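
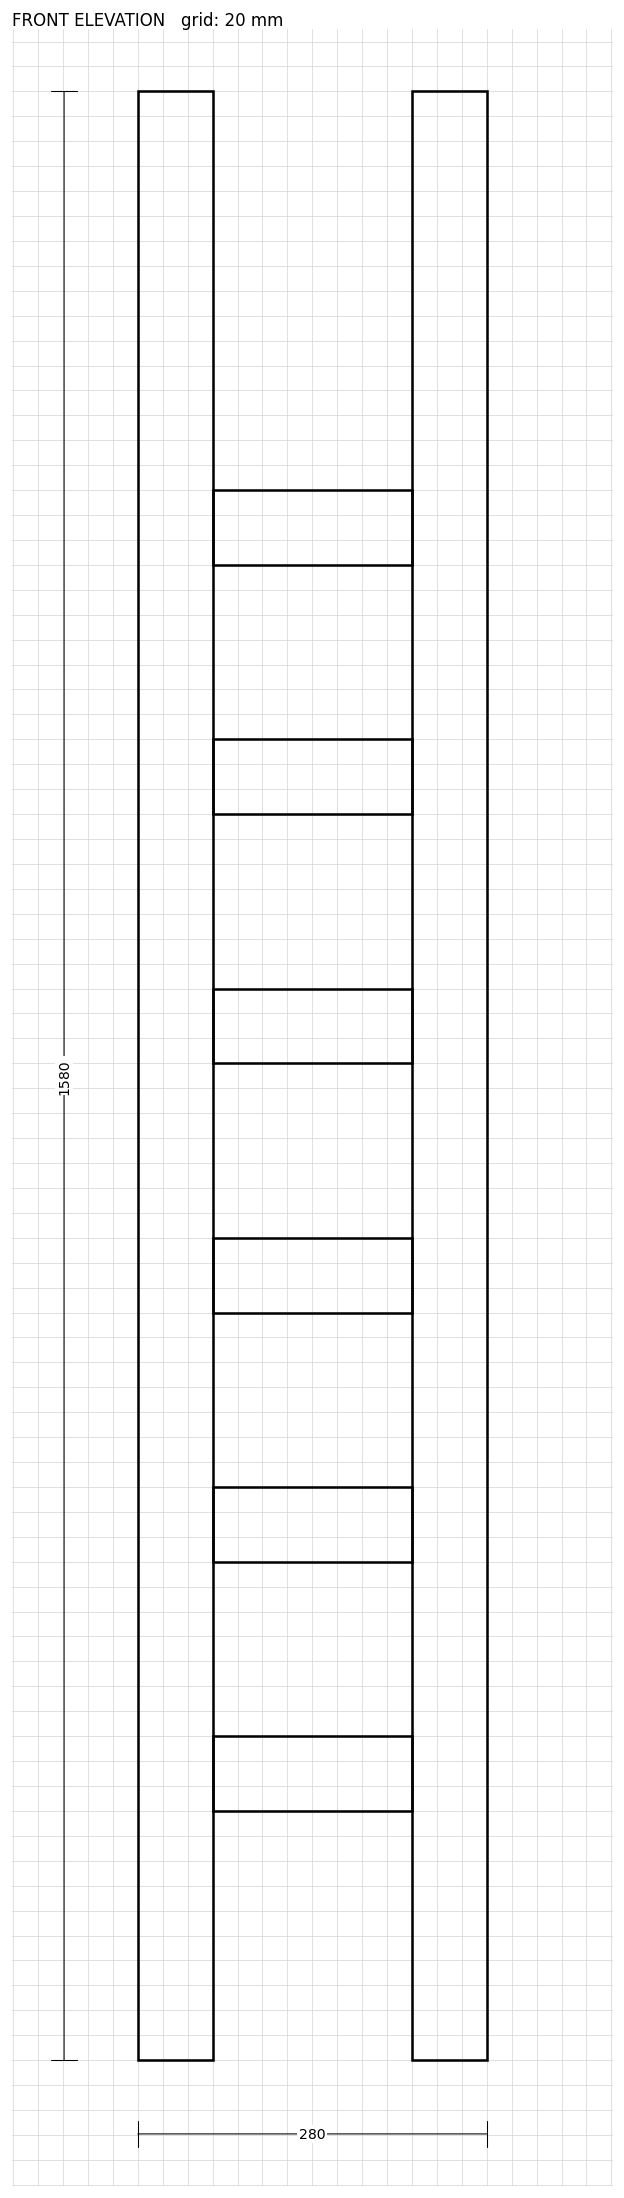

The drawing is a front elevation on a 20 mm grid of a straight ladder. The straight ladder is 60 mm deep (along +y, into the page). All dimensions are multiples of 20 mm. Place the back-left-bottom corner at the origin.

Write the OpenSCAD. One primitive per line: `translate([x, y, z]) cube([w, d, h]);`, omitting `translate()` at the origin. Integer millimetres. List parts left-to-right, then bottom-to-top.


cube([60, 60, 1580]);
translate([60, 0, 200]) cube([160, 60, 60]);
translate([60, 0, 400]) cube([160, 60, 60]);
translate([60, 0, 600]) cube([160, 60, 60]);
translate([60, 0, 800]) cube([160, 60, 60]);
translate([60, 0, 1000]) cube([160, 60, 60]);
translate([60, 0, 1200]) cube([160, 60, 60]);
translate([220, 0, 0]) cube([60, 60, 1580]);


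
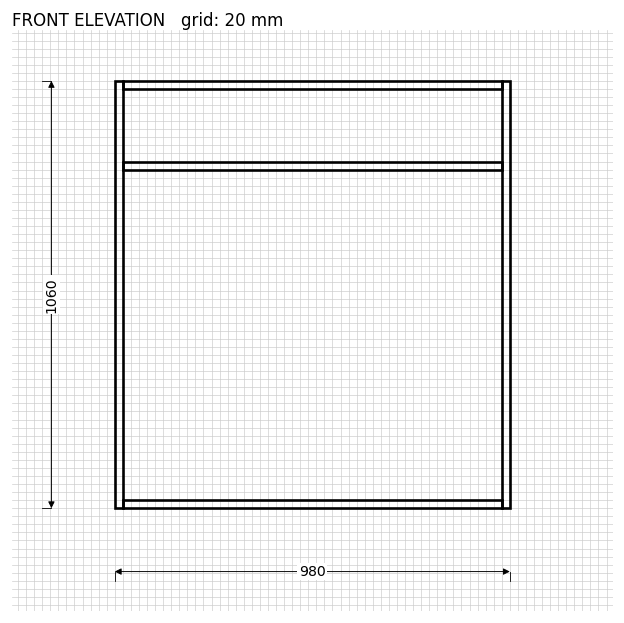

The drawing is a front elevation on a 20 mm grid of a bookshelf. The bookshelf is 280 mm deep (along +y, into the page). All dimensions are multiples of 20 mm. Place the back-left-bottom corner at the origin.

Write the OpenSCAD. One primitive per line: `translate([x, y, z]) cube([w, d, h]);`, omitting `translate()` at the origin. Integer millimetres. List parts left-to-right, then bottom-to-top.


cube([20, 280, 1060]);
translate([20, 0, 0]) cube([940, 280, 20]);
translate([20, 0, 840]) cube([940, 280, 20]);
translate([20, 0, 1040]) cube([940, 280, 20]);
translate([960, 0, 0]) cube([20, 280, 1060]);


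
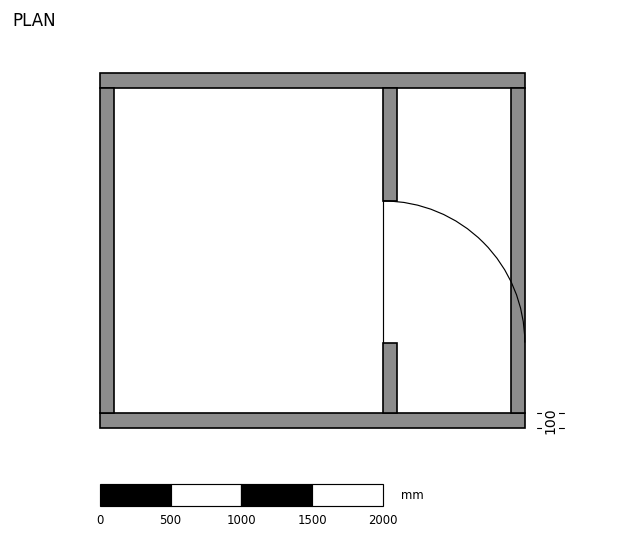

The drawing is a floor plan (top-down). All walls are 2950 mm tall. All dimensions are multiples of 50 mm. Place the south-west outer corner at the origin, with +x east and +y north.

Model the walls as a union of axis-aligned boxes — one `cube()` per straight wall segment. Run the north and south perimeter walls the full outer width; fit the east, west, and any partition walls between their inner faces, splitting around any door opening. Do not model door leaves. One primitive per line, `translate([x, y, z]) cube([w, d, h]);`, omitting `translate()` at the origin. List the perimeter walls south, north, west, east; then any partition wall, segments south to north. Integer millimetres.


cube([3000, 100, 2950]);
translate([0, 2400, 0]) cube([3000, 100, 2950]);
translate([0, 100, 0]) cube([100, 2300, 2950]);
translate([2900, 100, 0]) cube([100, 2300, 2950]);
translate([2000, 100, 0]) cube([100, 500, 2950]);
translate([2000, 1600, 0]) cube([100, 800, 2950]);


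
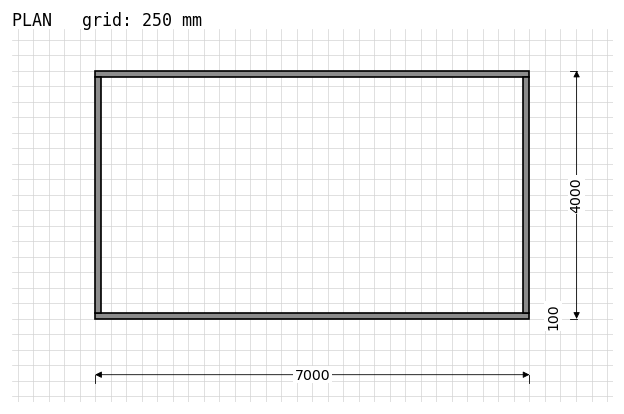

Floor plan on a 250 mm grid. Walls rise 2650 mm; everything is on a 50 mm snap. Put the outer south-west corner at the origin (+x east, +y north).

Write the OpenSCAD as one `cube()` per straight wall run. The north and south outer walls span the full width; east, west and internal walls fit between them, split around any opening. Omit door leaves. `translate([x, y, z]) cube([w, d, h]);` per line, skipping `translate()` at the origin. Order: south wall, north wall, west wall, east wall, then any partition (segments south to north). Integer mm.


cube([7000, 100, 2650]);
translate([0, 3900, 0]) cube([7000, 100, 2650]);
translate([0, 100, 0]) cube([100, 3800, 2650]);
translate([6900, 100, 0]) cube([100, 3800, 2650]);


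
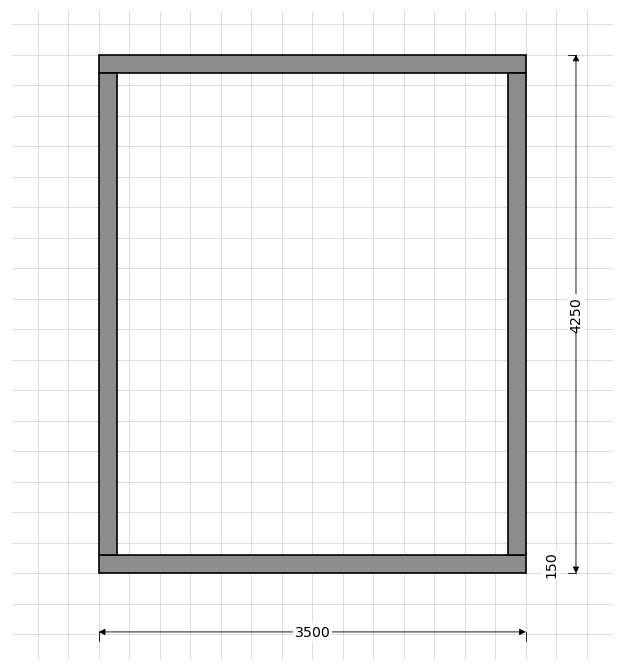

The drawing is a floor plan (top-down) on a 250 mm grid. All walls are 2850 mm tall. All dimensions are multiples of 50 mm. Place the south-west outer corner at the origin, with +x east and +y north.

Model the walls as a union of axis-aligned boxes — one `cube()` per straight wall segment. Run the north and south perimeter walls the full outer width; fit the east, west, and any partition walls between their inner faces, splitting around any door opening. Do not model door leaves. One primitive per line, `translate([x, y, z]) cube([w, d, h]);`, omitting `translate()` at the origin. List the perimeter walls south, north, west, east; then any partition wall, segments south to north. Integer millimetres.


cube([3500, 150, 2850]);
translate([0, 4100, 0]) cube([3500, 150, 2850]);
translate([0, 150, 0]) cube([150, 3950, 2850]);
translate([3350, 150, 0]) cube([150, 3950, 2850]);


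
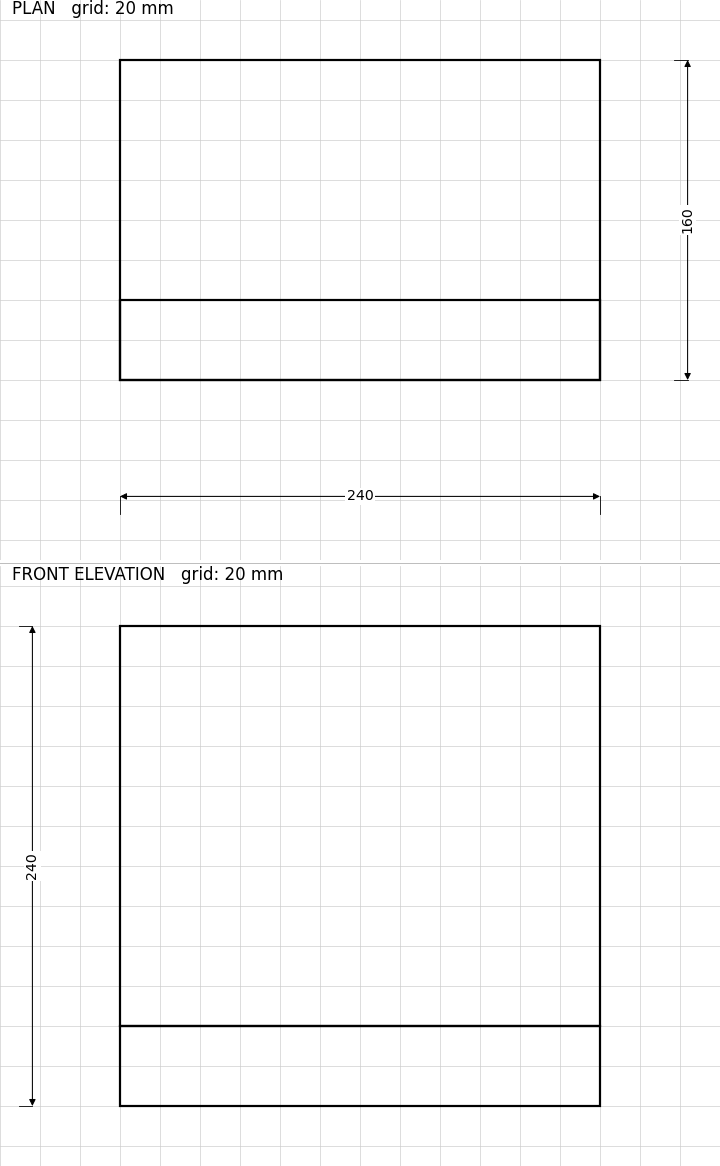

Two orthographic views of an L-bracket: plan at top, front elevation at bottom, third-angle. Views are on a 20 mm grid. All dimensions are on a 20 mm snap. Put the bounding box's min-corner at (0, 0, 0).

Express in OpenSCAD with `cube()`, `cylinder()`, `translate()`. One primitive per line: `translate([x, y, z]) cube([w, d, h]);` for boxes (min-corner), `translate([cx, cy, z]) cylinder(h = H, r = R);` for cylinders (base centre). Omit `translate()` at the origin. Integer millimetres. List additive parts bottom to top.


cube([240, 160, 40]);
translate([0, 0, 40]) cube([240, 40, 200]);


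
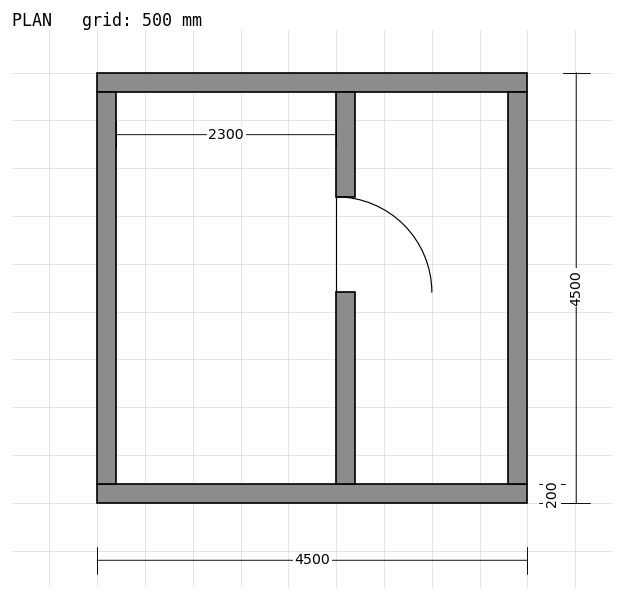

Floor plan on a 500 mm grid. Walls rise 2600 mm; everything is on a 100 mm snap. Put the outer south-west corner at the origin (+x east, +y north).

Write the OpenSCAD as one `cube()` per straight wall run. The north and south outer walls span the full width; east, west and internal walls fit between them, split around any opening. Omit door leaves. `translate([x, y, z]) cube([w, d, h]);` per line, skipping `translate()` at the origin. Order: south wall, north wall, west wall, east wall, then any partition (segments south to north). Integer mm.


cube([4500, 200, 2600]);
translate([0, 4300, 0]) cube([4500, 200, 2600]);
translate([0, 200, 0]) cube([200, 4100, 2600]);
translate([4300, 200, 0]) cube([200, 4100, 2600]);
translate([2500, 200, 0]) cube([200, 2000, 2600]);
translate([2500, 3200, 0]) cube([200, 1100, 2600]);


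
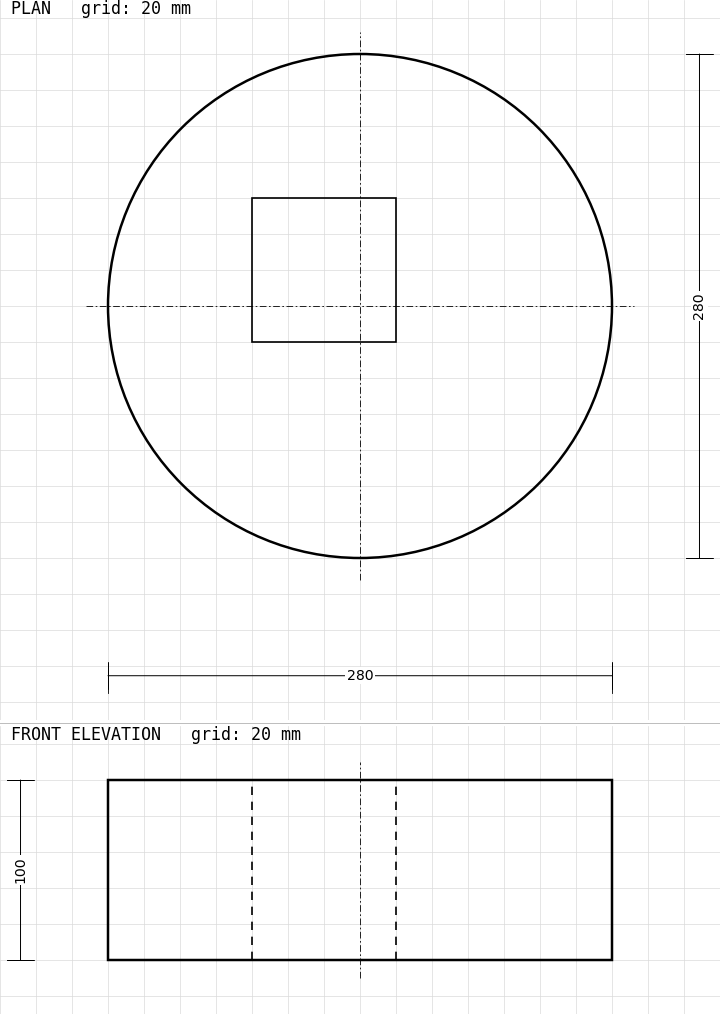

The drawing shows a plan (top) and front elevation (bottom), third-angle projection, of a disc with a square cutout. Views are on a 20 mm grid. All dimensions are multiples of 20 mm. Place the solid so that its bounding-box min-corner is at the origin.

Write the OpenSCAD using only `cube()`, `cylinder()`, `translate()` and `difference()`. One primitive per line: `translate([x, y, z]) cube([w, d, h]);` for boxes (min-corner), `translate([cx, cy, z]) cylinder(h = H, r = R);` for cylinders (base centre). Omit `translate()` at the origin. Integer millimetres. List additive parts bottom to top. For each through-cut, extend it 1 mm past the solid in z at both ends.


difference() {
  translate([140, 140, 0]) cylinder(h = 100, r = 140);
  translate([80, 120, -1]) cube([80, 80, 102]);
}


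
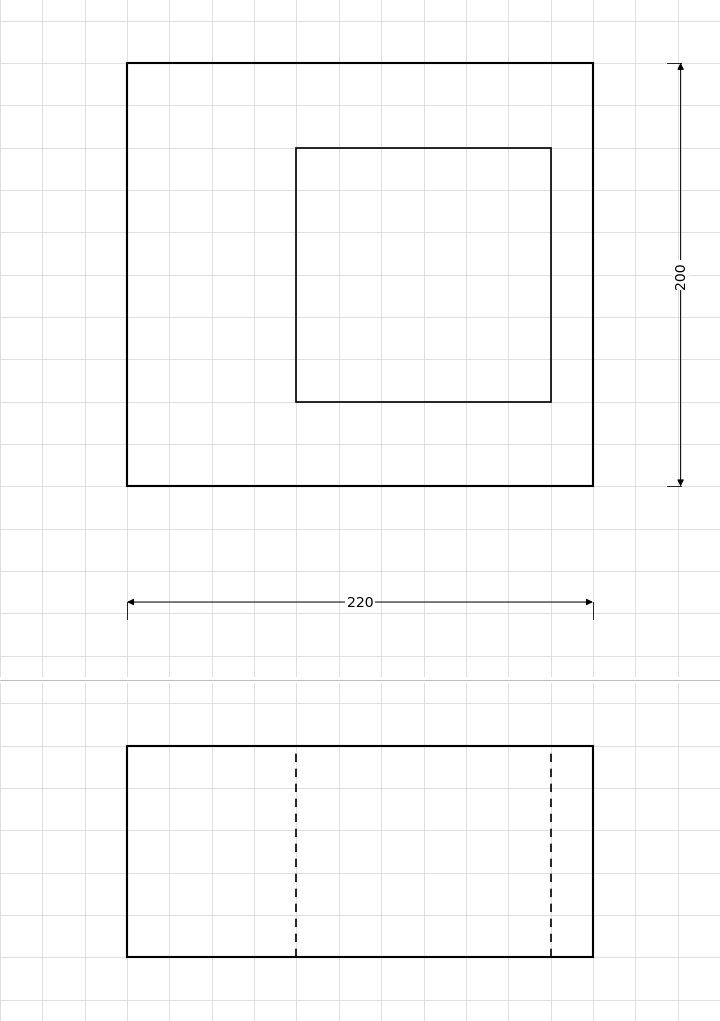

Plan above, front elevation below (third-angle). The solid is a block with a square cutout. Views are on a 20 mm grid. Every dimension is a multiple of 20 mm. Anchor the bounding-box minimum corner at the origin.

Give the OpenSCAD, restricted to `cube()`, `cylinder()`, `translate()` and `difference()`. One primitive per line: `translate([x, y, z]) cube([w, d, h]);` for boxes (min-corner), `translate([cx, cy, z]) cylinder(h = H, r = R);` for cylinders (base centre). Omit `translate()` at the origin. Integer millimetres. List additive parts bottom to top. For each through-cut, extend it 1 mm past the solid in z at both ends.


difference() {
  cube([220, 200, 100]);
  translate([80, 40, -1]) cube([120, 120, 102]);
}


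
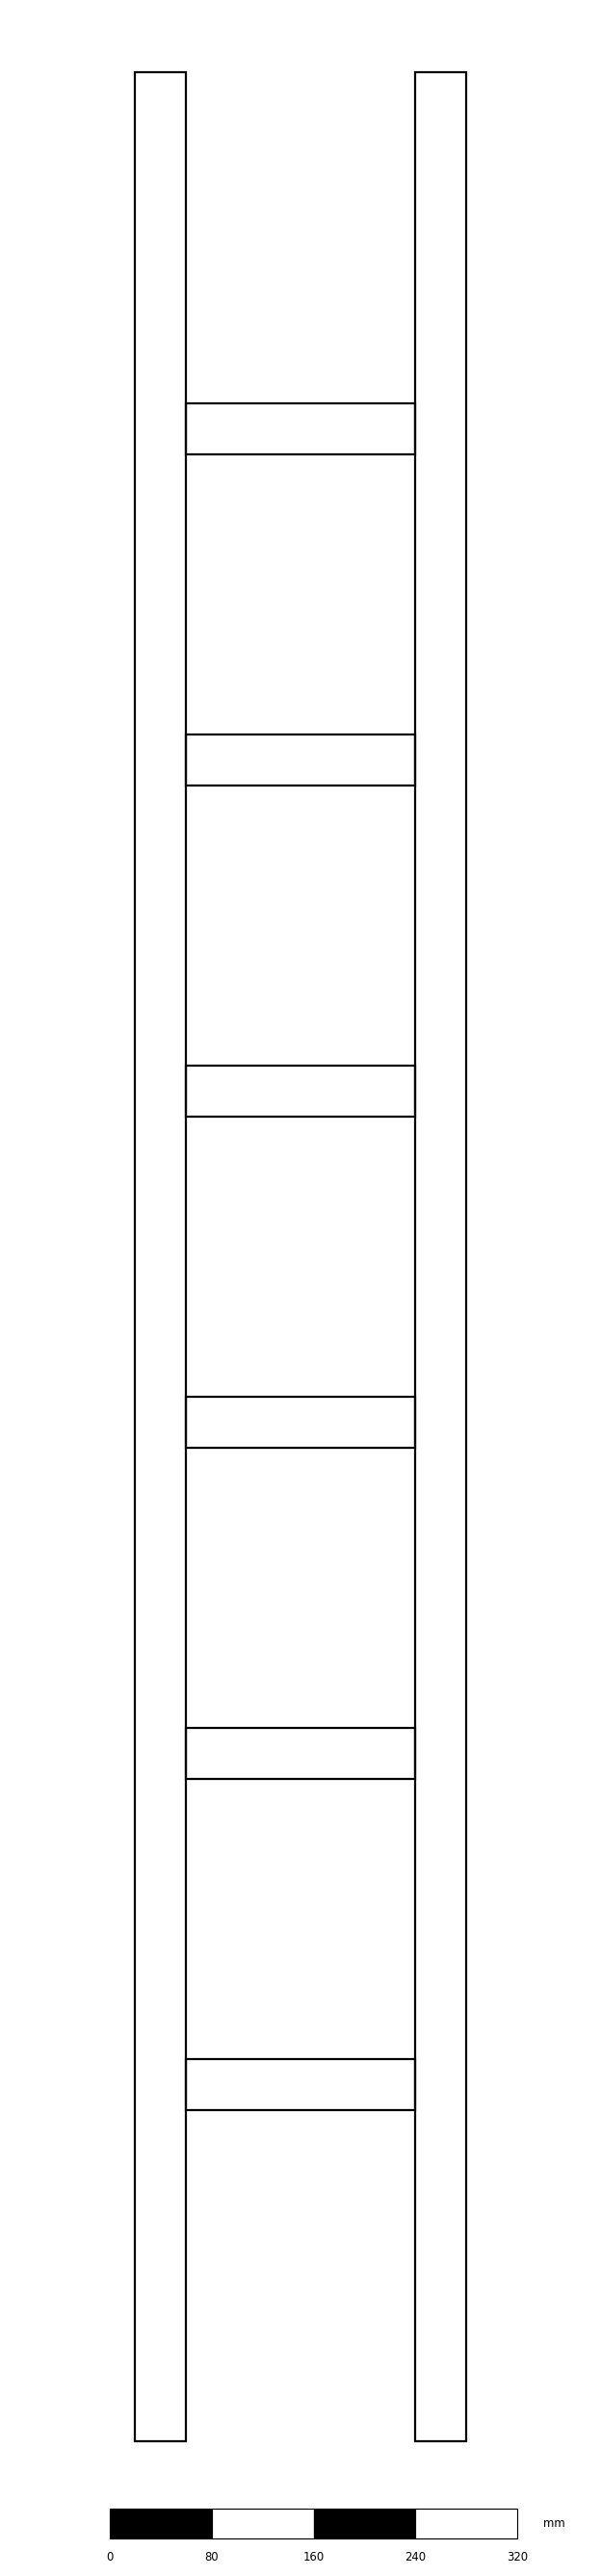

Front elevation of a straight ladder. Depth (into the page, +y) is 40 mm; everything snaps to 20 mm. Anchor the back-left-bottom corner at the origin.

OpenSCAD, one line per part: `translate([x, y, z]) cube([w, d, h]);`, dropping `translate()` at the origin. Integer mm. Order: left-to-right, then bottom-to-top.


cube([40, 40, 1860]);
translate([40, 0, 260]) cube([180, 40, 40]);
translate([40, 0, 520]) cube([180, 40, 40]);
translate([40, 0, 780]) cube([180, 40, 40]);
translate([40, 0, 1040]) cube([180, 40, 40]);
translate([40, 0, 1300]) cube([180, 40, 40]);
translate([40, 0, 1560]) cube([180, 40, 40]);
translate([220, 0, 0]) cube([40, 40, 1860]);


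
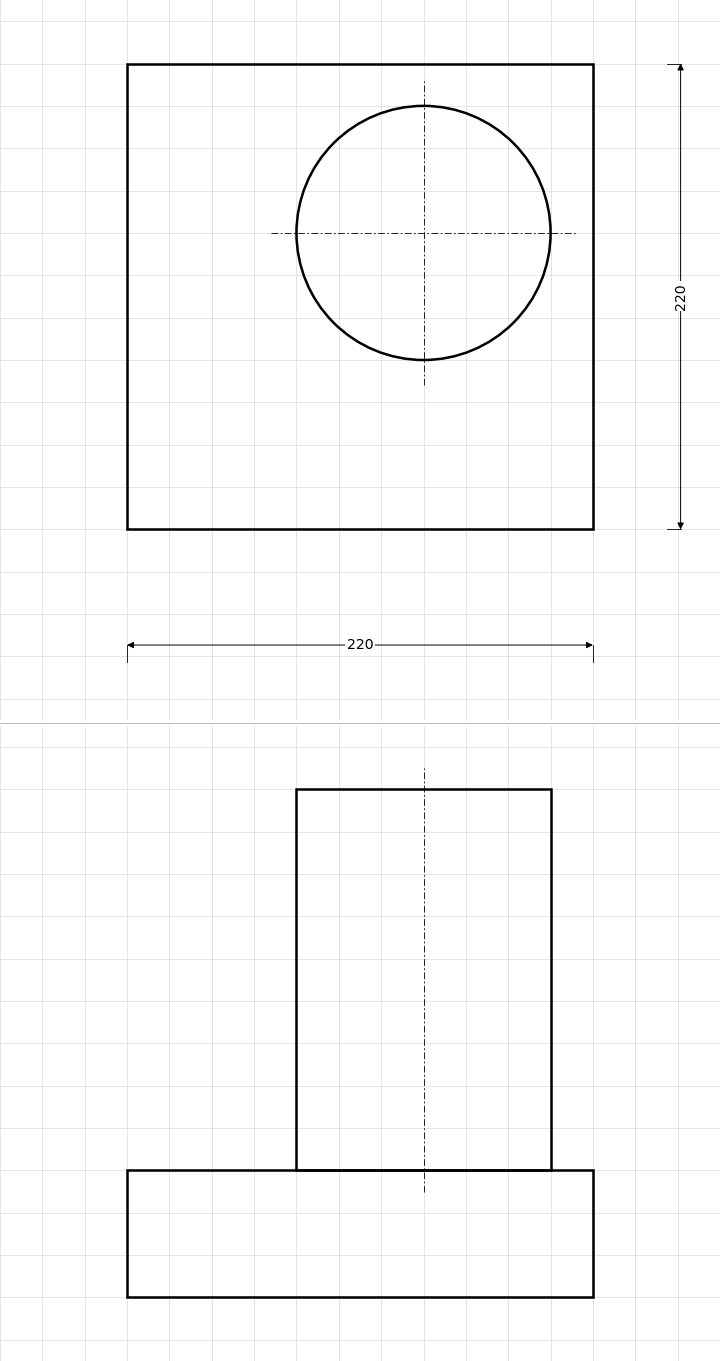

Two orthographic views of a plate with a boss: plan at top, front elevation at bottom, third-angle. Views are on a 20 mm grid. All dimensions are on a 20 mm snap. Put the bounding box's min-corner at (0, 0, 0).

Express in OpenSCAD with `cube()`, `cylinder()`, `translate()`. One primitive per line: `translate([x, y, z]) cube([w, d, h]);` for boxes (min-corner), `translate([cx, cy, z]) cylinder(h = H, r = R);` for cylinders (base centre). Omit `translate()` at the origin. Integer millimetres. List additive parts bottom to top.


cube([220, 220, 60]);
translate([140, 140, 60]) cylinder(h = 180, r = 60);


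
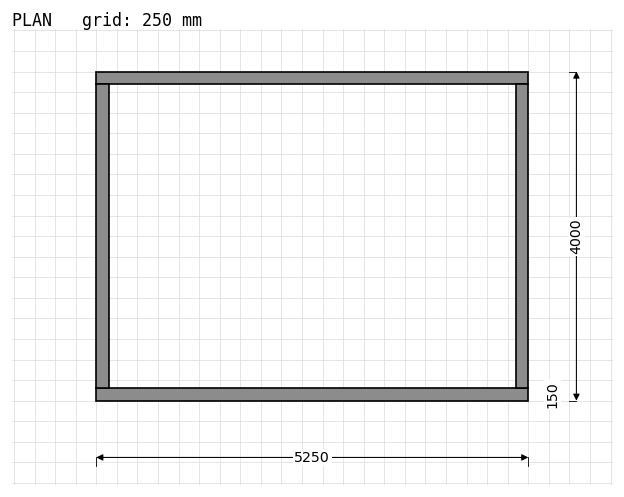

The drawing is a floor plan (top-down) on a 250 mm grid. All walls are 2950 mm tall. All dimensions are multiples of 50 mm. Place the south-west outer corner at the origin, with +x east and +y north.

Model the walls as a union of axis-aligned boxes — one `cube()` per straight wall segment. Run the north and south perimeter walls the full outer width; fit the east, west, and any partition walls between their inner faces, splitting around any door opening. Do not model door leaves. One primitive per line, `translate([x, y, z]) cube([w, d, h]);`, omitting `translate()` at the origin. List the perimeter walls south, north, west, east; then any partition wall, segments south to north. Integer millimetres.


cube([5250, 150, 2950]);
translate([0, 3850, 0]) cube([5250, 150, 2950]);
translate([0, 150, 0]) cube([150, 3700, 2950]);
translate([5100, 150, 0]) cube([150, 3700, 2950]);


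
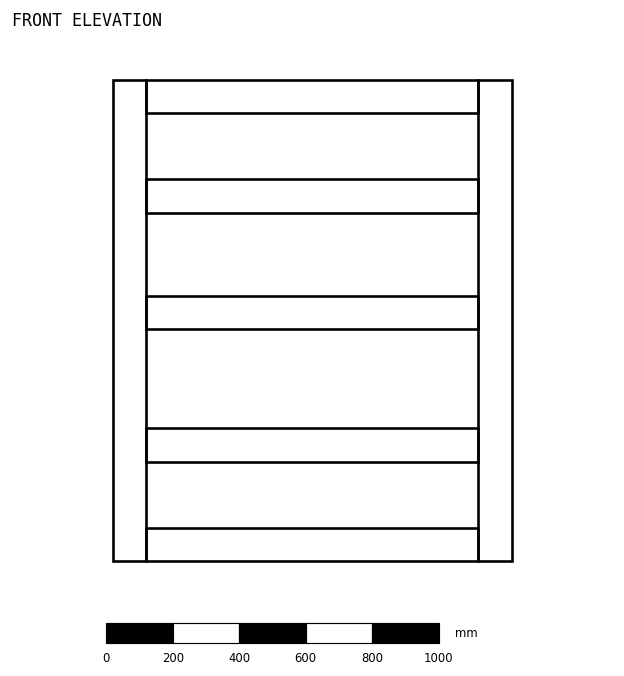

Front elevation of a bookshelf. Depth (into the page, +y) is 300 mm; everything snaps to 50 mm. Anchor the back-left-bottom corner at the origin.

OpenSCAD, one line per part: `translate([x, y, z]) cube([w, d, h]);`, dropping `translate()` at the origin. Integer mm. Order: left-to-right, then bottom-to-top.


cube([100, 300, 1450]);
translate([100, 0, 0]) cube([1000, 300, 100]);
translate([100, 0, 300]) cube([1000, 300, 100]);
translate([100, 0, 700]) cube([1000, 300, 100]);
translate([100, 0, 1050]) cube([1000, 300, 100]);
translate([100, 0, 1350]) cube([1000, 300, 100]);
translate([1100, 0, 0]) cube([100, 300, 1450]);


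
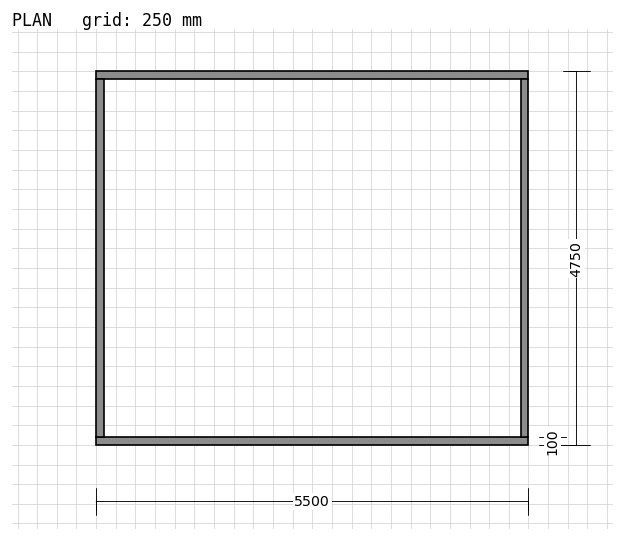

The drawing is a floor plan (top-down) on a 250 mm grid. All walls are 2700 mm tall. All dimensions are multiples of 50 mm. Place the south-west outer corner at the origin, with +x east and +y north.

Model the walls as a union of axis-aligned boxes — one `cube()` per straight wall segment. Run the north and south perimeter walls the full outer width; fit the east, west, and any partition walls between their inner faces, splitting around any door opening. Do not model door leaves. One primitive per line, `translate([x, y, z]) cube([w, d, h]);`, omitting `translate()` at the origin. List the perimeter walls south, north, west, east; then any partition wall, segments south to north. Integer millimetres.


cube([5500, 100, 2700]);
translate([0, 4650, 0]) cube([5500, 100, 2700]);
translate([0, 100, 0]) cube([100, 4550, 2700]);
translate([5400, 100, 0]) cube([100, 4550, 2700]);


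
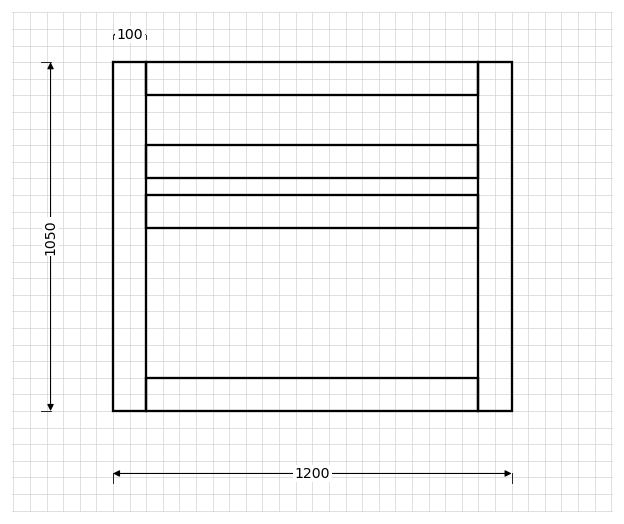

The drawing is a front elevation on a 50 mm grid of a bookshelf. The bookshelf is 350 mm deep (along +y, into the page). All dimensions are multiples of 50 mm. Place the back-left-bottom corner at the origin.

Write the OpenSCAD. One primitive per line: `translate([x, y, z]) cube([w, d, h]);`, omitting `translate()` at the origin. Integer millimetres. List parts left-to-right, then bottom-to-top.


cube([100, 350, 1050]);
translate([100, 0, 0]) cube([1000, 350, 100]);
translate([100, 0, 550]) cube([1000, 350, 100]);
translate([100, 0, 700]) cube([1000, 350, 100]);
translate([100, 0, 950]) cube([1000, 350, 100]);
translate([1100, 0, 0]) cube([100, 350, 1050]);


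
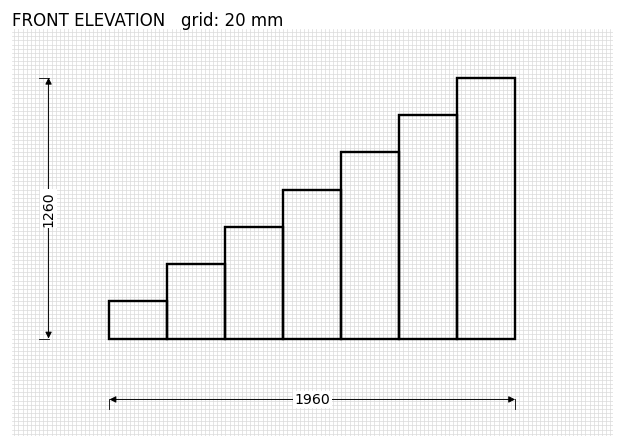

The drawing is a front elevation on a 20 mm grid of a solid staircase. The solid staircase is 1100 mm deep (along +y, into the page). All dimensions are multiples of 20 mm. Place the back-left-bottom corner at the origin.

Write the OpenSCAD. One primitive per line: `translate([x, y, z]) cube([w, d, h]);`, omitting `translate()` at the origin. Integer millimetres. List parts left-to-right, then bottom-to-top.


cube([280, 1100, 180]);
translate([280, 0, 0]) cube([280, 1100, 360]);
translate([560, 0, 0]) cube([280, 1100, 540]);
translate([840, 0, 0]) cube([280, 1100, 720]);
translate([1120, 0, 0]) cube([280, 1100, 900]);
translate([1400, 0, 0]) cube([280, 1100, 1080]);
translate([1680, 0, 0]) cube([280, 1100, 1260]);


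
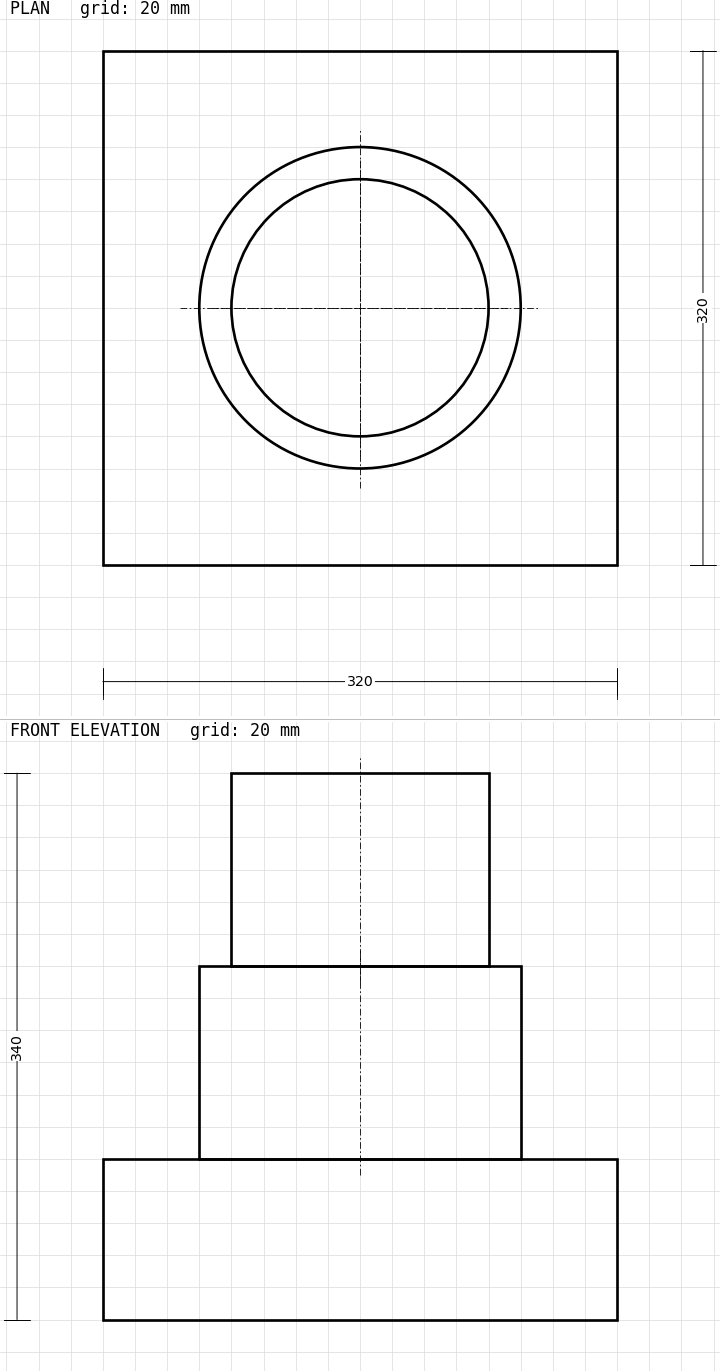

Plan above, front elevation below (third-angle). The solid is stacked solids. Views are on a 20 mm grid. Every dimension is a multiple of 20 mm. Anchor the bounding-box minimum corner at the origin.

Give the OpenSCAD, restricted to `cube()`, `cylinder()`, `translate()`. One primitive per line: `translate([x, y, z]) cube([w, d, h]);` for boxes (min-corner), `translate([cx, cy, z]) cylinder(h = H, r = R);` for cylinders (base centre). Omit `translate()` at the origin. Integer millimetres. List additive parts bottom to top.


cube([320, 320, 100]);
translate([160, 160, 100]) cylinder(h = 120, r = 100);
translate([160, 160, 220]) cylinder(h = 120, r = 80);


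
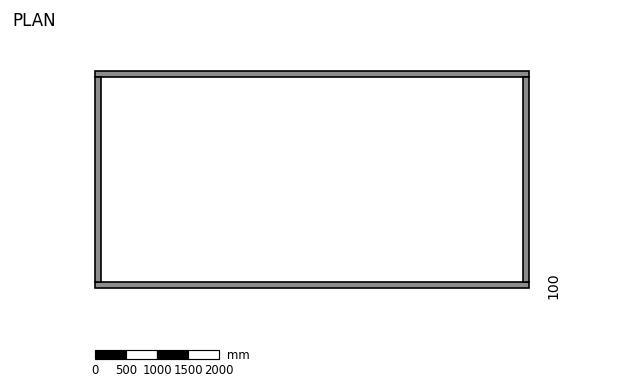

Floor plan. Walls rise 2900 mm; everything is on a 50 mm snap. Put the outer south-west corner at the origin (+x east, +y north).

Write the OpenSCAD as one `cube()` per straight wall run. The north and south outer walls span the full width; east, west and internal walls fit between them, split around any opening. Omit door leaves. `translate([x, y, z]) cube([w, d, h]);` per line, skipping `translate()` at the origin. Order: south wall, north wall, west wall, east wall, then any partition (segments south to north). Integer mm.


cube([7000, 100, 2900]);
translate([0, 3400, 0]) cube([7000, 100, 2900]);
translate([0, 100, 0]) cube([100, 3300, 2900]);
translate([6900, 100, 0]) cube([100, 3300, 2900]);


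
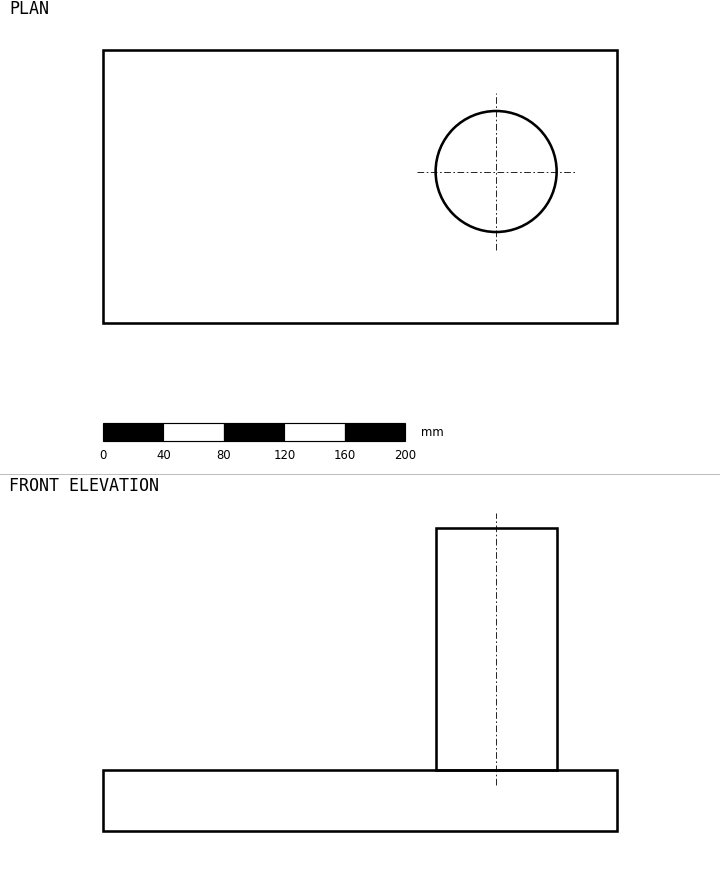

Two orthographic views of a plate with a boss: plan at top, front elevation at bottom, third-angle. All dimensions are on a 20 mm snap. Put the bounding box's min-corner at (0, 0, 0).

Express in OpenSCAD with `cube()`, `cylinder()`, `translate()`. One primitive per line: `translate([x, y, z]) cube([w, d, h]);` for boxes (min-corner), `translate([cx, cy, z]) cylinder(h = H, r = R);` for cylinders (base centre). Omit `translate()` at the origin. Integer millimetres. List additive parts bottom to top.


cube([340, 180, 40]);
translate([260, 100, 40]) cylinder(h = 160, r = 40);


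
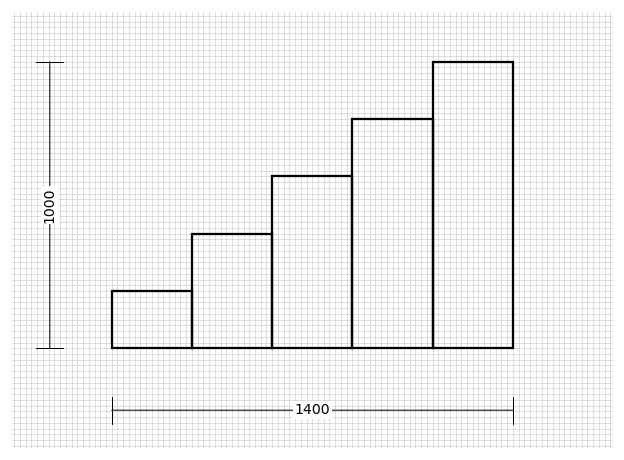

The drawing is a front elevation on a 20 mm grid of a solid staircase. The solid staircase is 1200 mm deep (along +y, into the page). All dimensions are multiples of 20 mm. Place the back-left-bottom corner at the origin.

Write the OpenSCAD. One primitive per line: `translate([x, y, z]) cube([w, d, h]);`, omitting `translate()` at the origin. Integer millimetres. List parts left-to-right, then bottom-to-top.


cube([280, 1200, 200]);
translate([280, 0, 0]) cube([280, 1200, 400]);
translate([560, 0, 0]) cube([280, 1200, 600]);
translate([840, 0, 0]) cube([280, 1200, 800]);
translate([1120, 0, 0]) cube([280, 1200, 1000]);


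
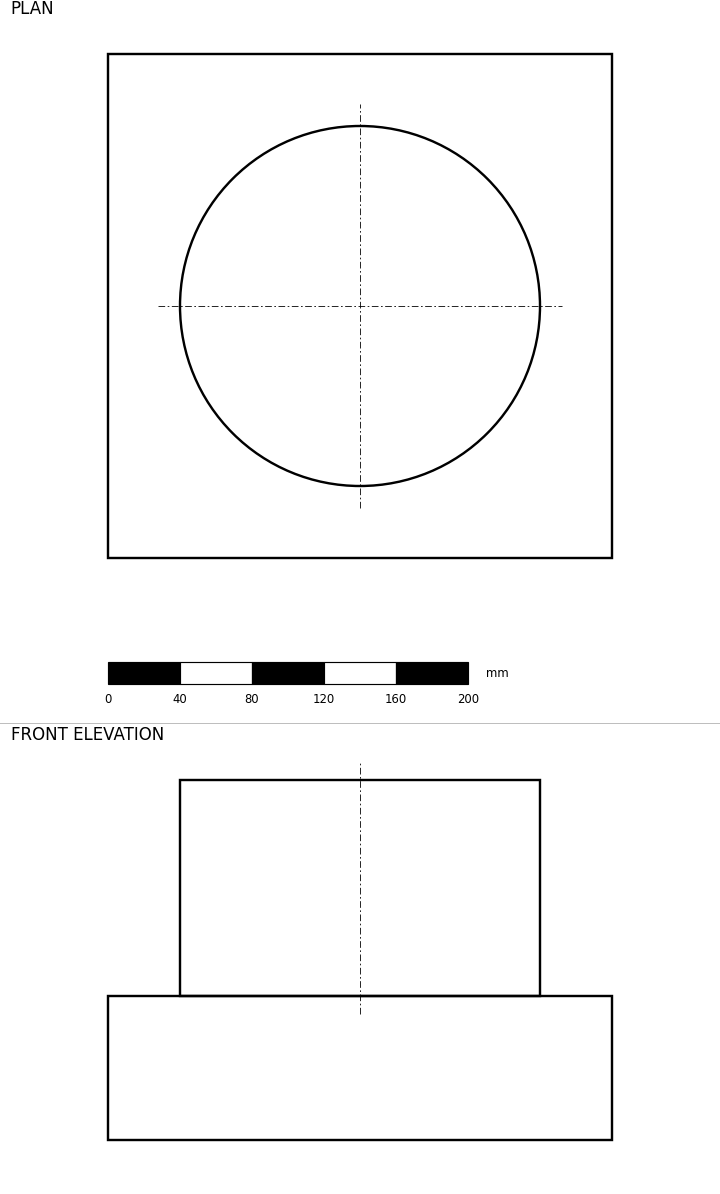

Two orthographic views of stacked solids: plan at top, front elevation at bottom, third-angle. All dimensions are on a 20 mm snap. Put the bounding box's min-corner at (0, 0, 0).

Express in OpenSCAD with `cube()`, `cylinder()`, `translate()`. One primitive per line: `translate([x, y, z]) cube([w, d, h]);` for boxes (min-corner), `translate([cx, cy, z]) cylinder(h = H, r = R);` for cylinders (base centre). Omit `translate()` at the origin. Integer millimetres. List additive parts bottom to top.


cube([280, 280, 80]);
translate([140, 140, 80]) cylinder(h = 120, r = 100);


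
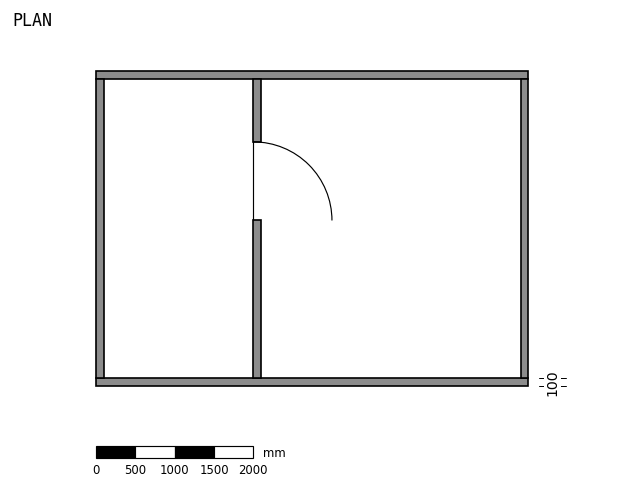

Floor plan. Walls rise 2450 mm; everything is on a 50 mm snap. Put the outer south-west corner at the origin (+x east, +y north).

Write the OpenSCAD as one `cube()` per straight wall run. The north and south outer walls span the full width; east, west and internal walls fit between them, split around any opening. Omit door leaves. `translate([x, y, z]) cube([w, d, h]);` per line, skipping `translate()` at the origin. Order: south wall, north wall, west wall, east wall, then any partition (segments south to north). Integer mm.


cube([5500, 100, 2450]);
translate([0, 3900, 0]) cube([5500, 100, 2450]);
translate([0, 100, 0]) cube([100, 3800, 2450]);
translate([5400, 100, 0]) cube([100, 3800, 2450]);
translate([2000, 100, 0]) cube([100, 2000, 2450]);
translate([2000, 3100, 0]) cube([100, 800, 2450]);


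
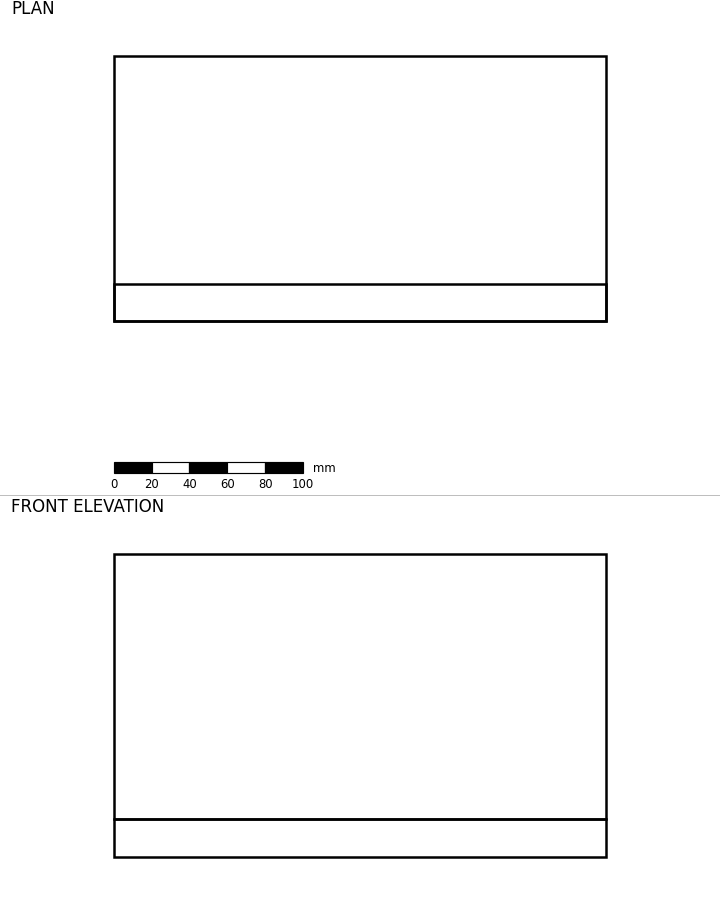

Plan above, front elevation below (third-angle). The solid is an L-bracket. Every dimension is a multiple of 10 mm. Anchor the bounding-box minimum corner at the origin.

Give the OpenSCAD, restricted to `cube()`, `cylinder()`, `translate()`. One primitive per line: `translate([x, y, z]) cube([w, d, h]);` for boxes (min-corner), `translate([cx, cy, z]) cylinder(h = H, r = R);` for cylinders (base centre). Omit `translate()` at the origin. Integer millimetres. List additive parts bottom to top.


cube([260, 140, 20]);
translate([0, 0, 20]) cube([260, 20, 140]);


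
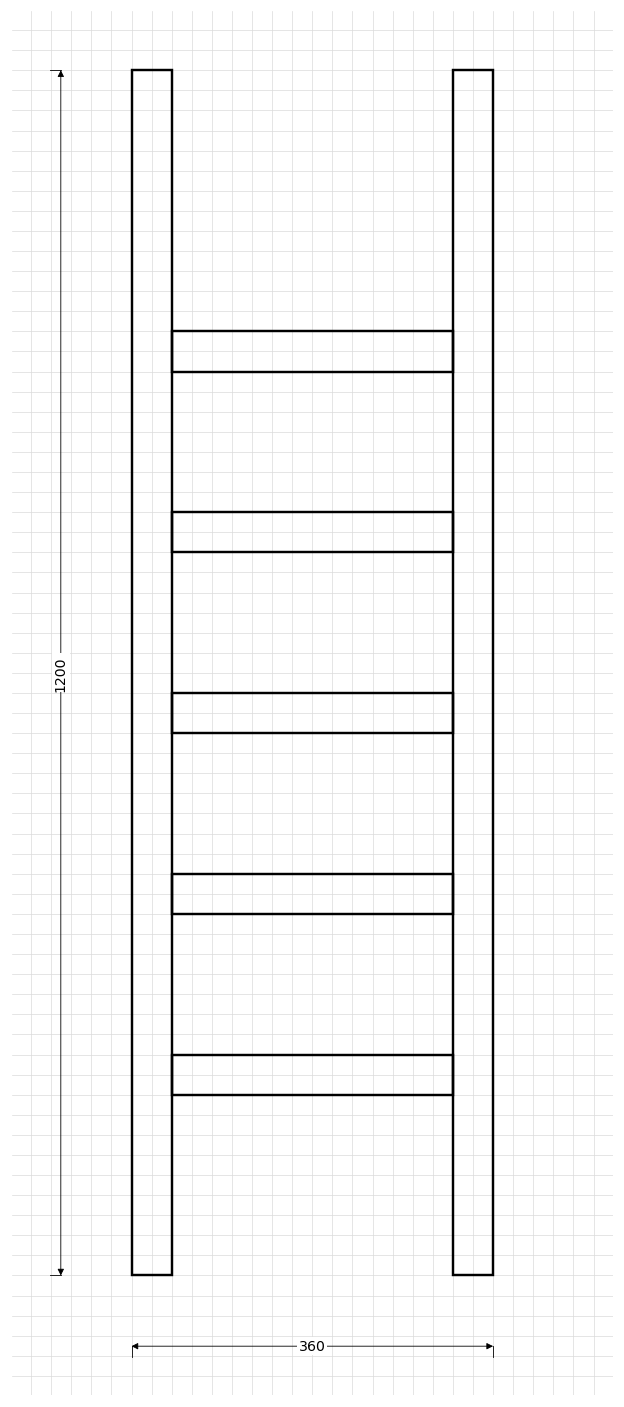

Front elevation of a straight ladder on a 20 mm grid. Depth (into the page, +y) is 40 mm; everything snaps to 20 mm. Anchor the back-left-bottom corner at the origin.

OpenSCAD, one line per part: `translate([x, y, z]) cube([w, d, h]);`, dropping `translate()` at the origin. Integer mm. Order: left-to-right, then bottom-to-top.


cube([40, 40, 1200]);
translate([40, 0, 180]) cube([280, 40, 40]);
translate([40, 0, 360]) cube([280, 40, 40]);
translate([40, 0, 540]) cube([280, 40, 40]);
translate([40, 0, 720]) cube([280, 40, 40]);
translate([40, 0, 900]) cube([280, 40, 40]);
translate([320, 0, 0]) cube([40, 40, 1200]);


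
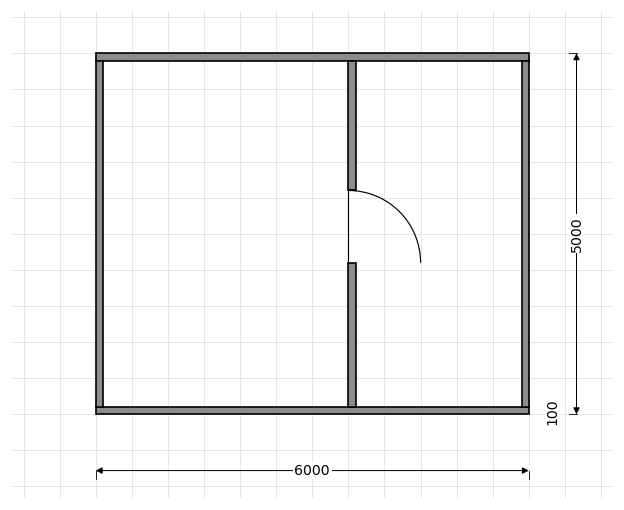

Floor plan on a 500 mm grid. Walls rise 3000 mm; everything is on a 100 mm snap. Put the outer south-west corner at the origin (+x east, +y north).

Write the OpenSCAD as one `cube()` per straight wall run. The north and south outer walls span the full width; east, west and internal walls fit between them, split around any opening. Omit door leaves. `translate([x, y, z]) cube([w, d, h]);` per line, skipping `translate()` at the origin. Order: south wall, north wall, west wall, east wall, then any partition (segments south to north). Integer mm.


cube([6000, 100, 3000]);
translate([0, 4900, 0]) cube([6000, 100, 3000]);
translate([0, 100, 0]) cube([100, 4800, 3000]);
translate([5900, 100, 0]) cube([100, 4800, 3000]);
translate([3500, 100, 0]) cube([100, 2000, 3000]);
translate([3500, 3100, 0]) cube([100, 1800, 3000]);


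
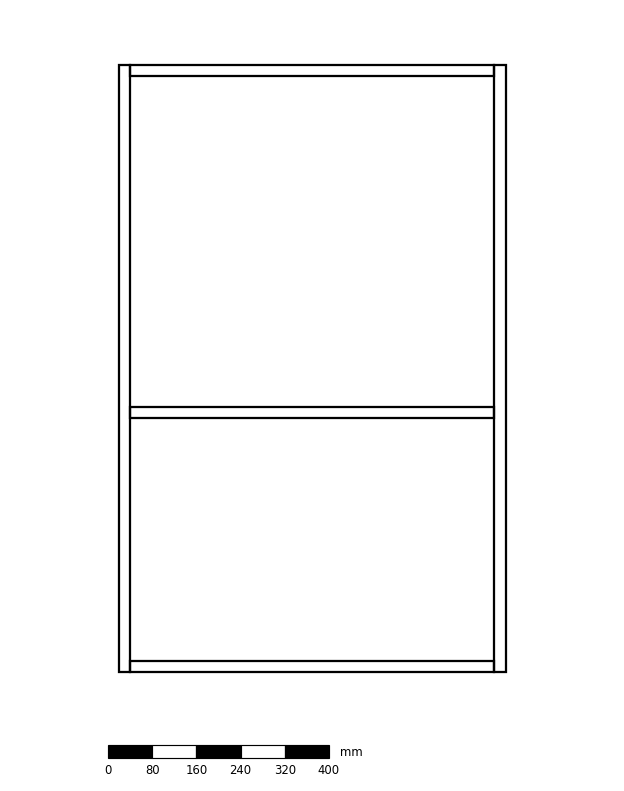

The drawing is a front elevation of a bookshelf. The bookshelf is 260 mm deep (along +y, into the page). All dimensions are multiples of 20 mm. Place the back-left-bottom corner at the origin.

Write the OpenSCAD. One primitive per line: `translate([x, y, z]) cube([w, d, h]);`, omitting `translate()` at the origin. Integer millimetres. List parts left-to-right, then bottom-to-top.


cube([20, 260, 1100]);
translate([20, 0, 0]) cube([660, 260, 20]);
translate([20, 0, 460]) cube([660, 260, 20]);
translate([20, 0, 1080]) cube([660, 260, 20]);
translate([680, 0, 0]) cube([20, 260, 1100]);


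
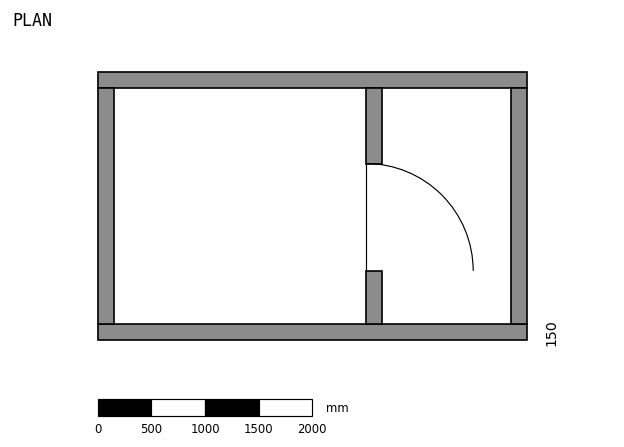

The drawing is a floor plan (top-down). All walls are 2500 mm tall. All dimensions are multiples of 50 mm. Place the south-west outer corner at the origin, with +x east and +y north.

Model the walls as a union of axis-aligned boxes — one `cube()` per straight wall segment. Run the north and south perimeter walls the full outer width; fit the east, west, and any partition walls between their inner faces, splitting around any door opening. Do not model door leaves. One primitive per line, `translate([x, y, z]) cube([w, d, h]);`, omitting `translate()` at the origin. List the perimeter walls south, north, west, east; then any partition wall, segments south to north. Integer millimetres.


cube([4000, 150, 2500]);
translate([0, 2350, 0]) cube([4000, 150, 2500]);
translate([0, 150, 0]) cube([150, 2200, 2500]);
translate([3850, 150, 0]) cube([150, 2200, 2500]);
translate([2500, 150, 0]) cube([150, 500, 2500]);
translate([2500, 1650, 0]) cube([150, 700, 2500]);


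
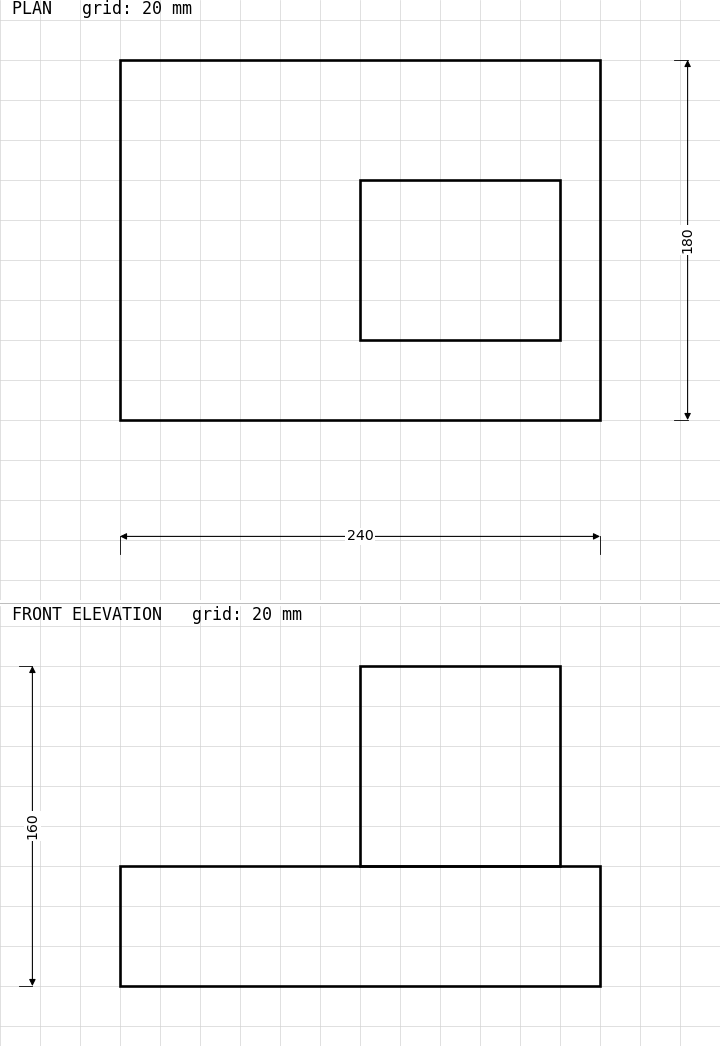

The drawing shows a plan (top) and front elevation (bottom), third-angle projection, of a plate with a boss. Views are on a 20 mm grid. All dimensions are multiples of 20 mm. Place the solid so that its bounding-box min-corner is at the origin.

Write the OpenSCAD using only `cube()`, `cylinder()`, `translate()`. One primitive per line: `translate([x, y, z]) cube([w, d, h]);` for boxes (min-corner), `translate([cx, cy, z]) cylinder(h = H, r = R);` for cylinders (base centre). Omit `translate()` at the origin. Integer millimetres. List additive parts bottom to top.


cube([240, 180, 60]);
translate([120, 40, 60]) cube([100, 80, 100]);


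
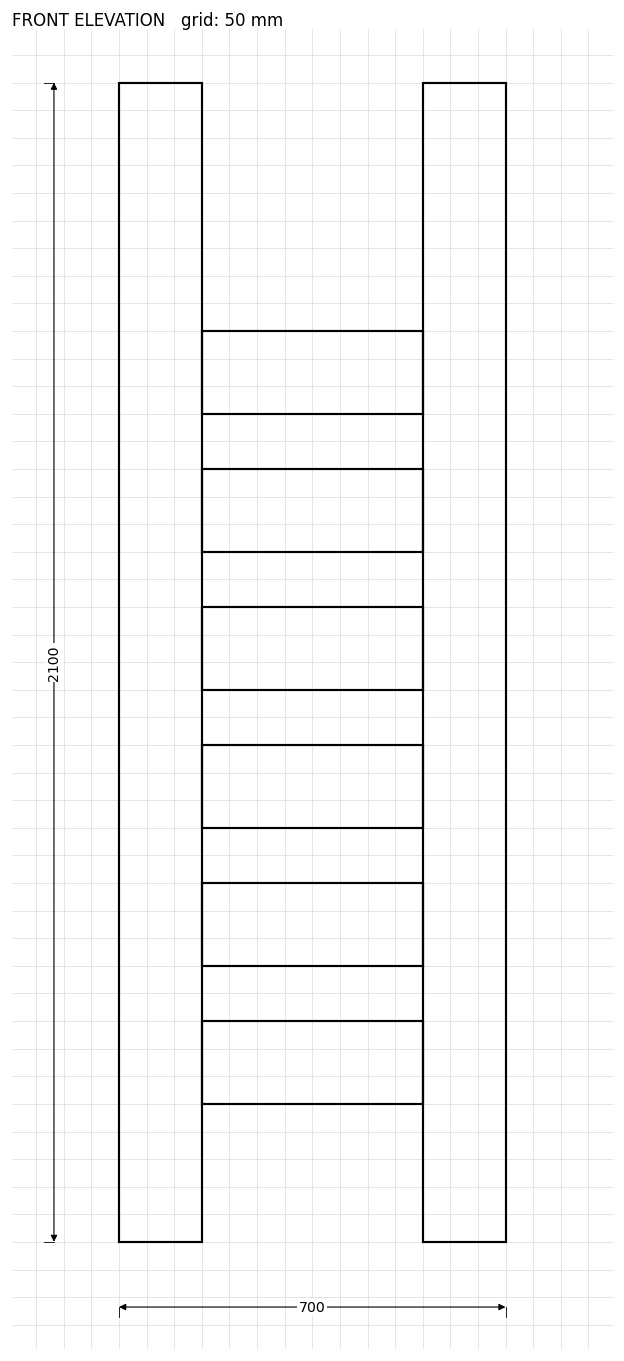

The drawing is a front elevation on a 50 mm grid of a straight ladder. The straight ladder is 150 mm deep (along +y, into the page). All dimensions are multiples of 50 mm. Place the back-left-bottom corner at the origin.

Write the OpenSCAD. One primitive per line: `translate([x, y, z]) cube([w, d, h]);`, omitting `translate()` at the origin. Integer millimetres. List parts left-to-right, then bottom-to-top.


cube([150, 150, 2100]);
translate([150, 0, 250]) cube([400, 150, 150]);
translate([150, 0, 500]) cube([400, 150, 150]);
translate([150, 0, 750]) cube([400, 150, 150]);
translate([150, 0, 1000]) cube([400, 150, 150]);
translate([150, 0, 1250]) cube([400, 150, 150]);
translate([150, 0, 1500]) cube([400, 150, 150]);
translate([550, 0, 0]) cube([150, 150, 2100]);


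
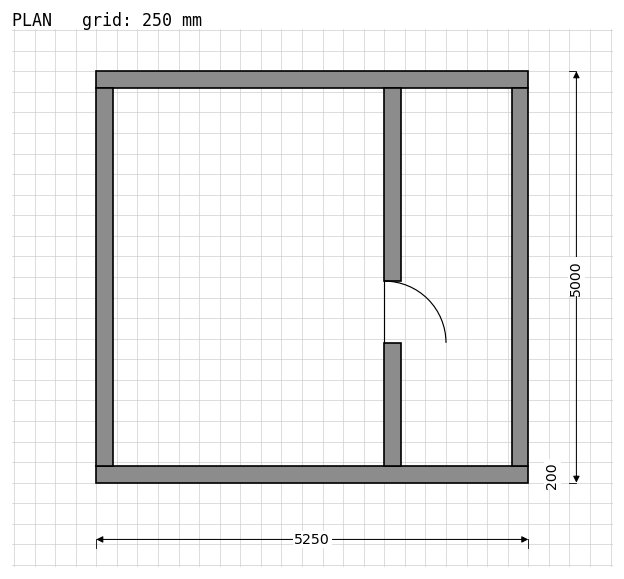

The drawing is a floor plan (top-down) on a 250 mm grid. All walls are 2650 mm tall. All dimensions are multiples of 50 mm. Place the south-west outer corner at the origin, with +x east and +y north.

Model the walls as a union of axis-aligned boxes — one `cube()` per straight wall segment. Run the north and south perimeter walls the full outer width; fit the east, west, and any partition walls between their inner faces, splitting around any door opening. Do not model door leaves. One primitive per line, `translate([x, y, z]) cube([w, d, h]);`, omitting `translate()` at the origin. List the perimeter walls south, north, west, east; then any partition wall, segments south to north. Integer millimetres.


cube([5250, 200, 2650]);
translate([0, 4800, 0]) cube([5250, 200, 2650]);
translate([0, 200, 0]) cube([200, 4600, 2650]);
translate([5050, 200, 0]) cube([200, 4600, 2650]);
translate([3500, 200, 0]) cube([200, 1500, 2650]);
translate([3500, 2450, 0]) cube([200, 2350, 2650]);


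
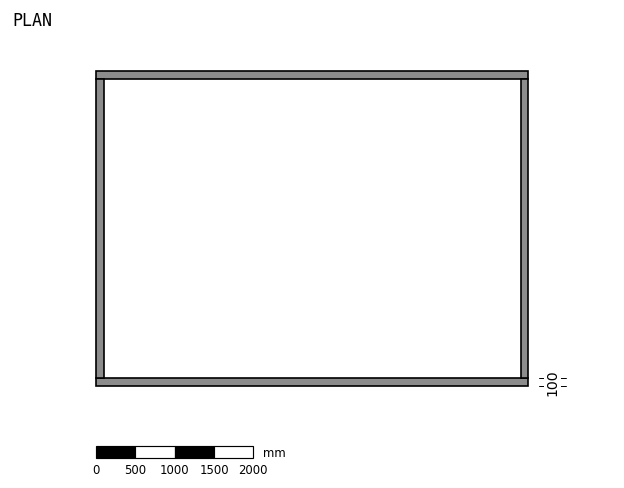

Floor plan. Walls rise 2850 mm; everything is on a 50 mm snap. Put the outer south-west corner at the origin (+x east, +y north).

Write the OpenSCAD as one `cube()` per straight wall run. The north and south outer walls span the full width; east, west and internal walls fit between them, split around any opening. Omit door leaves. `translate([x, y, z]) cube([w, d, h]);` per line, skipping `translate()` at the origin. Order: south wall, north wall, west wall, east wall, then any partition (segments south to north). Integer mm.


cube([5500, 100, 2850]);
translate([0, 3900, 0]) cube([5500, 100, 2850]);
translate([0, 100, 0]) cube([100, 3800, 2850]);
translate([5400, 100, 0]) cube([100, 3800, 2850]);


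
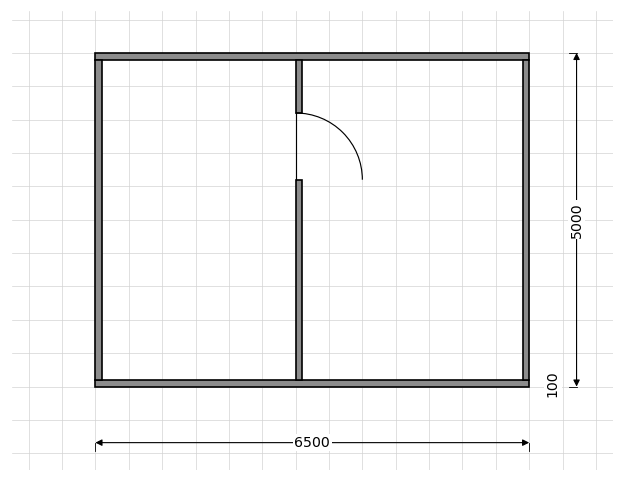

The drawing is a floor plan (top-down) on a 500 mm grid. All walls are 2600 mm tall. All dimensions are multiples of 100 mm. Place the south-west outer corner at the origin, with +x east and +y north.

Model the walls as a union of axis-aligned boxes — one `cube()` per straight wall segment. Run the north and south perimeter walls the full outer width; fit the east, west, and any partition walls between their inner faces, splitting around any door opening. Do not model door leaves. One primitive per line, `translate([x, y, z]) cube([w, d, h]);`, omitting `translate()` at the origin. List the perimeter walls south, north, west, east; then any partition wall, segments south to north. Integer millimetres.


cube([6500, 100, 2600]);
translate([0, 4900, 0]) cube([6500, 100, 2600]);
translate([0, 100, 0]) cube([100, 4800, 2600]);
translate([6400, 100, 0]) cube([100, 4800, 2600]);
translate([3000, 100, 0]) cube([100, 3000, 2600]);
translate([3000, 4100, 0]) cube([100, 800, 2600]);


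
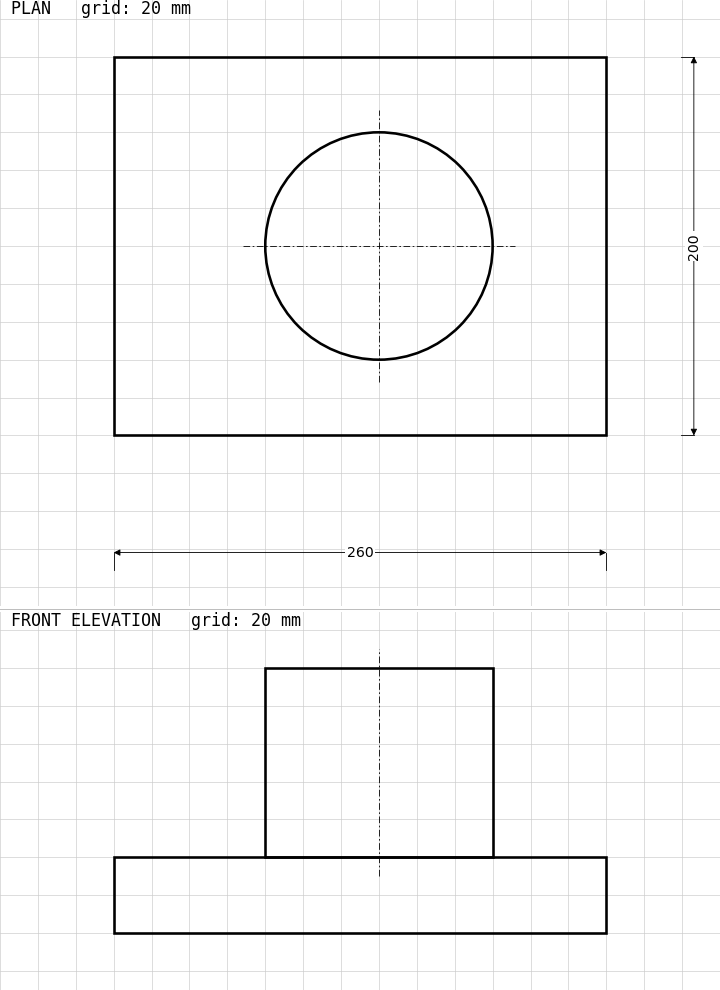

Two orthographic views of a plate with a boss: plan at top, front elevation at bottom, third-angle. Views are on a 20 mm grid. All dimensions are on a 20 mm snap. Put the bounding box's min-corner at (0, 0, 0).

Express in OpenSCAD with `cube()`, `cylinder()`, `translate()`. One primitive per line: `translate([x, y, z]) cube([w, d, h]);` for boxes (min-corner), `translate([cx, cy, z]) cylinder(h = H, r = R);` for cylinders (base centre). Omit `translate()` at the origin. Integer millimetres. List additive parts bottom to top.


cube([260, 200, 40]);
translate([140, 100, 40]) cylinder(h = 100, r = 60);


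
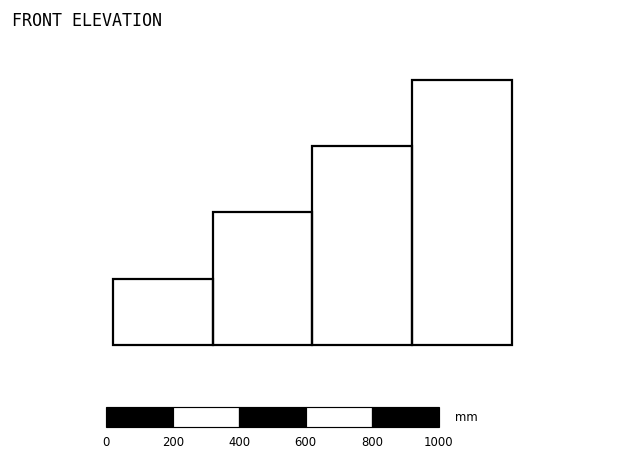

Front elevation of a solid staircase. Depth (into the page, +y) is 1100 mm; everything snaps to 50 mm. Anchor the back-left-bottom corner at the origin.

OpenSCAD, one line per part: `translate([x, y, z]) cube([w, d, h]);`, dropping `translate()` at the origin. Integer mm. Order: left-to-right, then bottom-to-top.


cube([300, 1100, 200]);
translate([300, 0, 0]) cube([300, 1100, 400]);
translate([600, 0, 0]) cube([300, 1100, 600]);
translate([900, 0, 0]) cube([300, 1100, 800]);


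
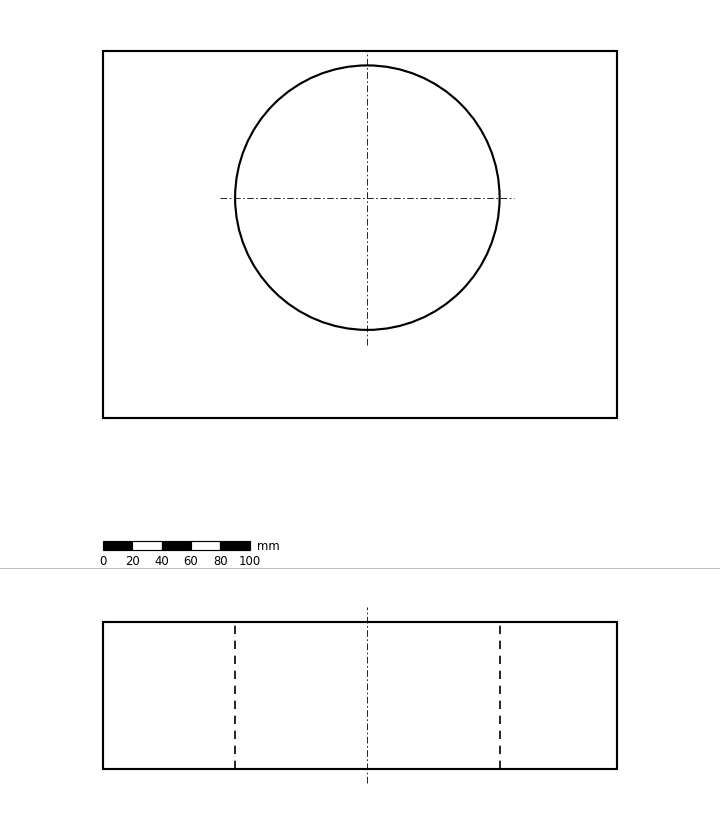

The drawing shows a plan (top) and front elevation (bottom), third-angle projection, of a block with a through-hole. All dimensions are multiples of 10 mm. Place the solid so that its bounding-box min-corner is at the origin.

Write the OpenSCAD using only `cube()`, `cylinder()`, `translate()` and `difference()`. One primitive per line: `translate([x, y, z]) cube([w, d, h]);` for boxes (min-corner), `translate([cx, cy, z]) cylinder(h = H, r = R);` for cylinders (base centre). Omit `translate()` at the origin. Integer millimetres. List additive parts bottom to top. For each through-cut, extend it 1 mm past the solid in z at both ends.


difference() {
  cube([350, 250, 100]);
  translate([180, 150, -1]) cylinder(h = 102, r = 90);
}


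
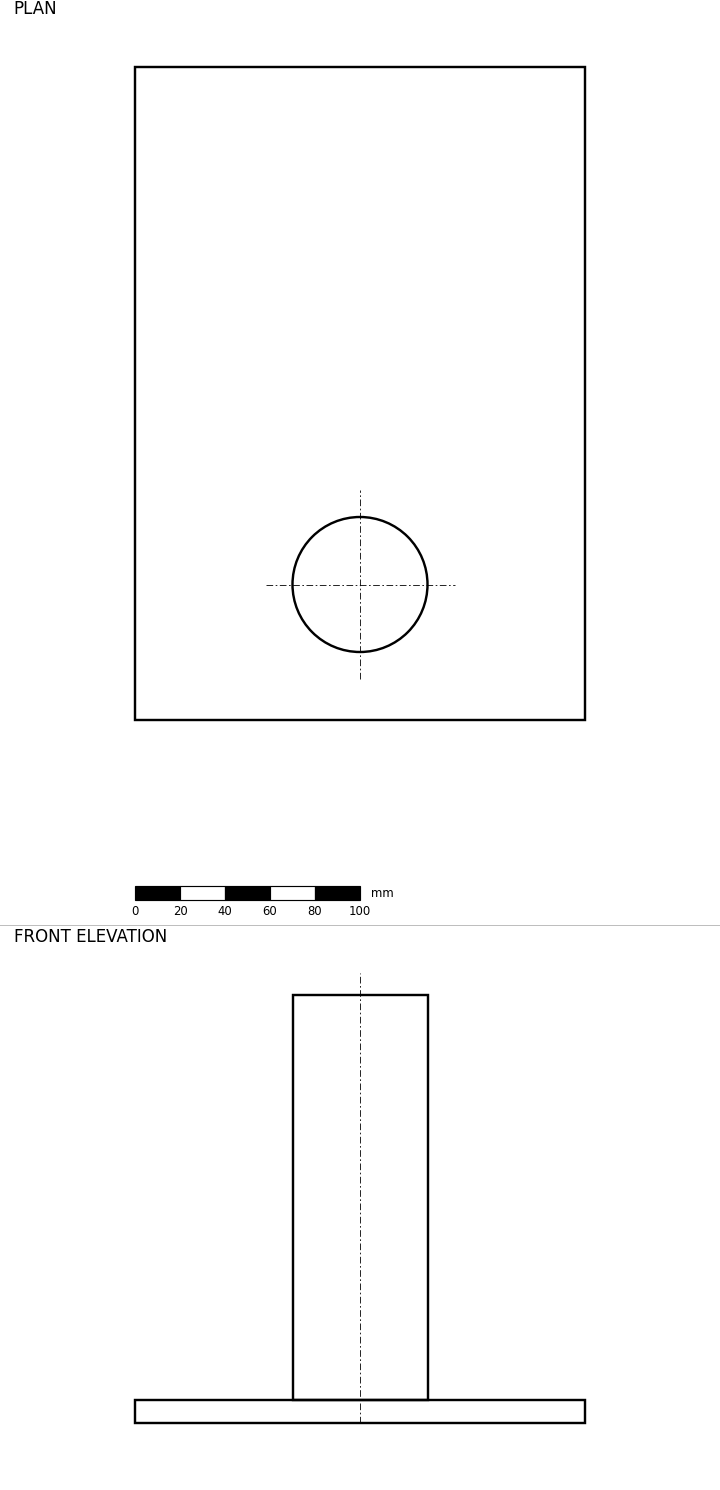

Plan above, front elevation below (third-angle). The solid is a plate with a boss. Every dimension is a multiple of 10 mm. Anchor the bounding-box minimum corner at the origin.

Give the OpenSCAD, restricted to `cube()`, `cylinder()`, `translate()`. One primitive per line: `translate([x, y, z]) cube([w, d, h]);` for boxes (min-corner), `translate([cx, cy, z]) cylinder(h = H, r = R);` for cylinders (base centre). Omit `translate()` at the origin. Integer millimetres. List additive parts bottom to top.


cube([200, 290, 10]);
translate([100, 60, 10]) cylinder(h = 180, r = 30);


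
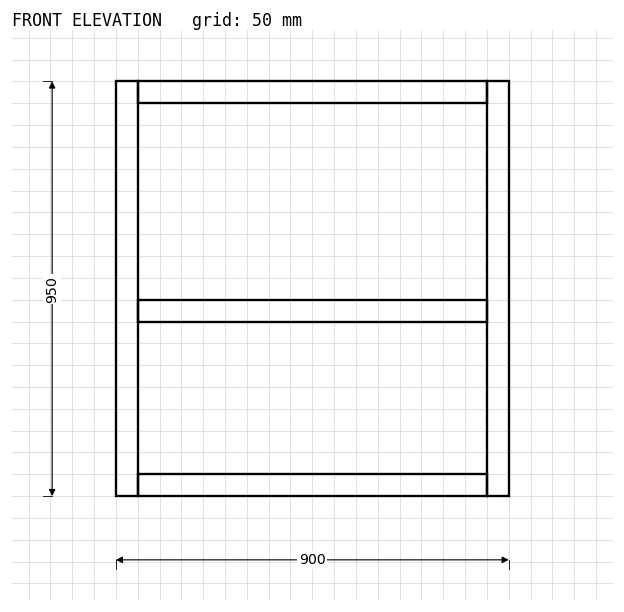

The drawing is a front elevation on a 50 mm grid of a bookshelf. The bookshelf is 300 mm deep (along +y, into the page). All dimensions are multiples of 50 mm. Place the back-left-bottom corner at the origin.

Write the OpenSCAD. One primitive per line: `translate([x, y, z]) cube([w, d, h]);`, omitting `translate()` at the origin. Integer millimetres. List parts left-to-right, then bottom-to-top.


cube([50, 300, 950]);
translate([50, 0, 0]) cube([800, 300, 50]);
translate([50, 0, 400]) cube([800, 300, 50]);
translate([50, 0, 900]) cube([800, 300, 50]);
translate([850, 0, 0]) cube([50, 300, 950]);
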